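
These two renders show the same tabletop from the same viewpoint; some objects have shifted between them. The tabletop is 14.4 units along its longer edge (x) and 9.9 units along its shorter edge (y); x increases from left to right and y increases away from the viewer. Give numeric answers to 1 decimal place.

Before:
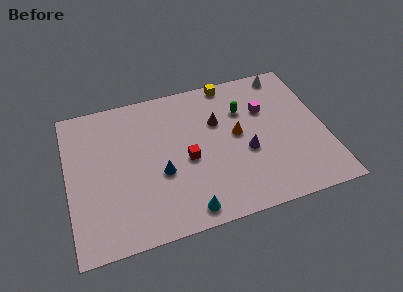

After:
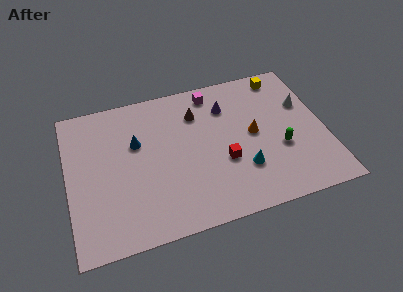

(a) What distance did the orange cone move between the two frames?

0.9

The orange cone was near (9.5, 5.3) before and (10.4, 5.1) after, so it travelled √(0.9² + 0.2²) ≈ 0.9 units.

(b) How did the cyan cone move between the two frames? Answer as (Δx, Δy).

(3.3, 1.8)

The cyan cone started near (6.3, 1.1) and ended near (9.6, 2.9).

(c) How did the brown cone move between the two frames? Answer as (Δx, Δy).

(-1.1, 0.9)

The brown cone started near (8.5, 6.5) and ended near (7.4, 7.4).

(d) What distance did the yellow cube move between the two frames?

3.0

The yellow cube moved from about (9.4, 9.1) to (12.4, 8.7), a distance of √(3.0² + 0.4²) ≈ 3.0.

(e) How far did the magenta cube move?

3.4

The magenta cube moved from about (11.2, 6.6) to (8.4, 8.6), a distance of √(2.8² + 2.0²) ≈ 3.4.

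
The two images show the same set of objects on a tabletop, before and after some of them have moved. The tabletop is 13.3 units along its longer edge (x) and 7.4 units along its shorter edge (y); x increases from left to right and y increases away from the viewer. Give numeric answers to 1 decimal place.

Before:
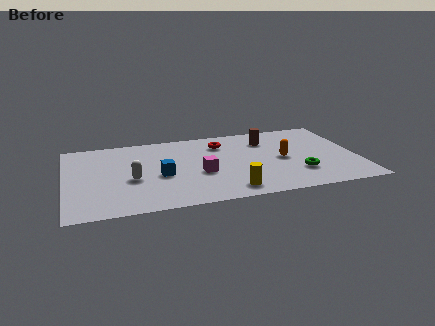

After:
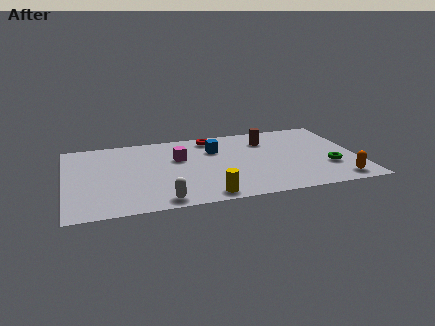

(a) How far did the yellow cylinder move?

1.1

The yellow cylinder was near (7.3, 1.1) before and (6.2, 0.8) after, so it travelled √(1.1² + 0.3²) ≈ 1.1 units.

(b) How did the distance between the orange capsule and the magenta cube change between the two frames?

+4.1

The distance was about 3.8 in the first image and 7.9 in the second, so they moved 4.1 units further apart.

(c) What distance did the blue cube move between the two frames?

3.3

The blue cube was near (4.3, 3.2) before and (6.9, 5.2) after, so it travelled √(2.6² + 2.0²) ≈ 3.3 units.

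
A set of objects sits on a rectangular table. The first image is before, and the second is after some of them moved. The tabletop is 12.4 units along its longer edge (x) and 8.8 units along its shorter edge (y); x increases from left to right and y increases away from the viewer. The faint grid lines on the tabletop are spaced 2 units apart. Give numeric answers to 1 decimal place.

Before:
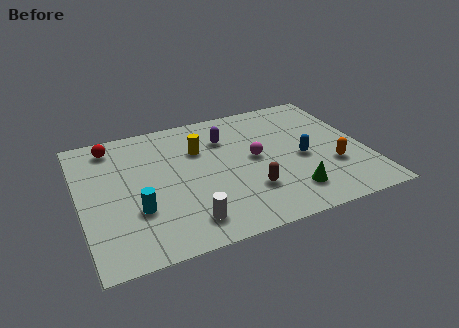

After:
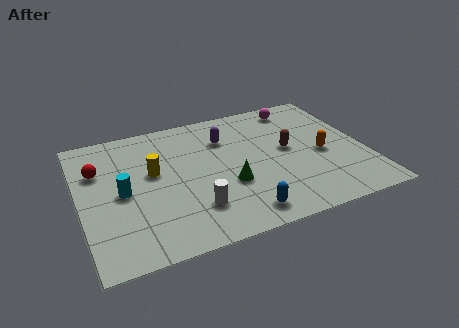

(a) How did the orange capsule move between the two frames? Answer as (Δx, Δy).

(-0.3, 1.0)

The orange capsule started near (10.8, 2.9) and ended near (10.5, 3.9).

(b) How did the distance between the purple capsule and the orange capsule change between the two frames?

-0.8

Before: roughly 5.5 units apart; after: 4.7. That's 0.8 units closer together.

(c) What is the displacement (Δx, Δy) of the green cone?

(-2.5, 1.4)

The green cone was at about (8.8, 1.8) and moved to about (6.3, 3.2).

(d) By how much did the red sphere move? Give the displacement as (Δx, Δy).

(-0.7, -1.5)

From the two frames, the red sphere sits at roughly (1.6, 7.5) before and (0.9, 6.0) after.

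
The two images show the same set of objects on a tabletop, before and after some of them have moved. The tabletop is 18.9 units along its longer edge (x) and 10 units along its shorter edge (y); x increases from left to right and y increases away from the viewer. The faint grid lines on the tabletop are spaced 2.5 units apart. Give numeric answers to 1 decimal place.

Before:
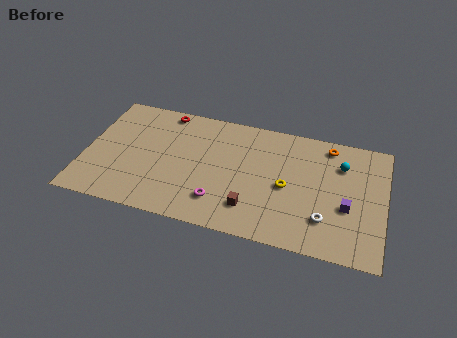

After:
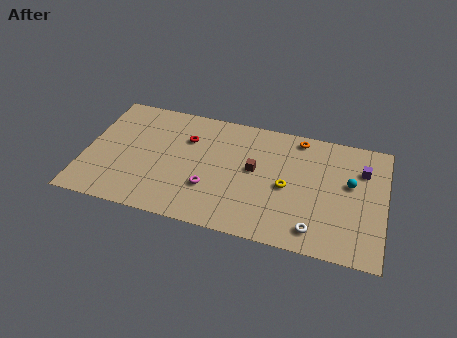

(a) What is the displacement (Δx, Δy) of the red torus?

(1.6, -2.0)

The red torus started near (4.7, 9.0) and ended near (6.3, 7.0).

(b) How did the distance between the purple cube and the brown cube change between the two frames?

+0.8

The distance was about 6.1 in the first image and 6.9 in the second, so they moved 0.8 units further apart.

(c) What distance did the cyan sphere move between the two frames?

1.5

The cyan sphere moved from about (16.1, 7.3) to (16.7, 5.9), a distance of √(0.6² + 1.4²) ≈ 1.5.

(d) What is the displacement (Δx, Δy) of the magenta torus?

(-0.7, 0.9)

From the two frames, the magenta torus sits at roughly (8.7, 2.3) before and (8.0, 3.2) after.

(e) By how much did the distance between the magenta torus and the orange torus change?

-1.3

They were about 9.1 units apart before and 7.8 after — 1.3 units closer together.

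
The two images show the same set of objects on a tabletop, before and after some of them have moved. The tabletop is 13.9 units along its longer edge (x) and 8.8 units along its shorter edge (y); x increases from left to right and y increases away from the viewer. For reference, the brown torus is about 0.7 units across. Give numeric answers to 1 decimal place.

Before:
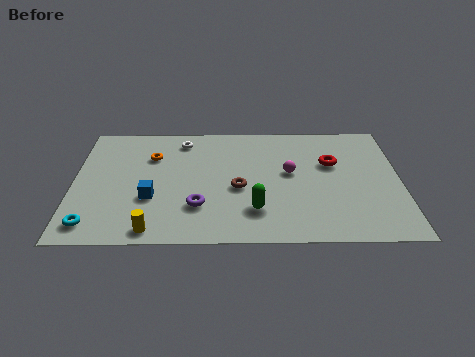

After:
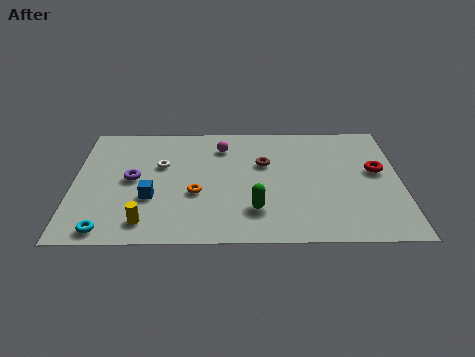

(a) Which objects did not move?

the green capsule and the blue cube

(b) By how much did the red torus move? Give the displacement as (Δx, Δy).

(1.9, -0.6)

From the two frames, the red torus sits at roughly (11.0, 5.6) before and (12.9, 5.0) after.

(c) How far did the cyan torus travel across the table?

0.7

The cyan torus moved from about (0.9, 1.3) to (1.5, 0.9), a distance of √(0.6² + 0.4²) ≈ 0.7.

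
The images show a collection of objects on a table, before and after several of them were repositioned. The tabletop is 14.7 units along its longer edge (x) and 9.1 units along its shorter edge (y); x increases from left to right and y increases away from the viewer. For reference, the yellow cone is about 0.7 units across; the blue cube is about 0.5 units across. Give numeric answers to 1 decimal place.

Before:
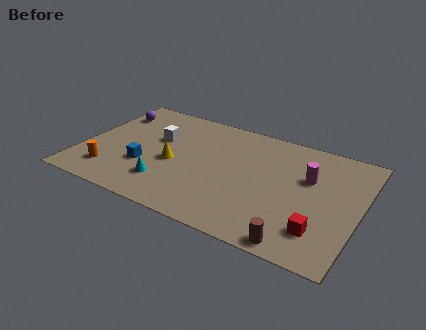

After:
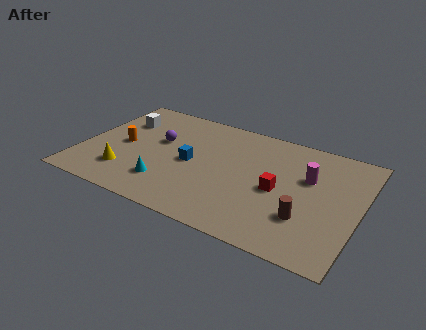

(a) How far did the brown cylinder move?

1.9

The brown cylinder was near (11.9, 0.8) before and (12.1, 2.7) after, so it travelled √(0.2² + 1.9²) ≈ 1.9 units.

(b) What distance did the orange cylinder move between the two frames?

2.5

From (1.8, 1.9) to (2.1, 4.4), the orange cylinder covered √(0.3² + 2.5²) ≈ 2.5 units.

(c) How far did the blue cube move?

2.6

From (3.5, 3.1) to (5.8, 4.4), the blue cube covered √(2.3² + 1.3²) ≈ 2.6 units.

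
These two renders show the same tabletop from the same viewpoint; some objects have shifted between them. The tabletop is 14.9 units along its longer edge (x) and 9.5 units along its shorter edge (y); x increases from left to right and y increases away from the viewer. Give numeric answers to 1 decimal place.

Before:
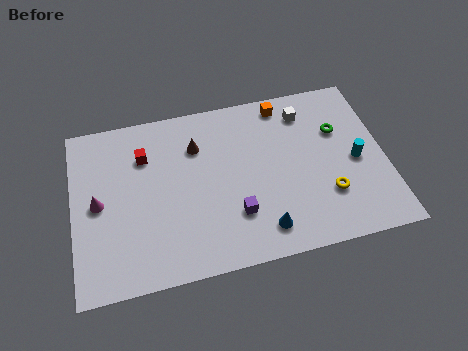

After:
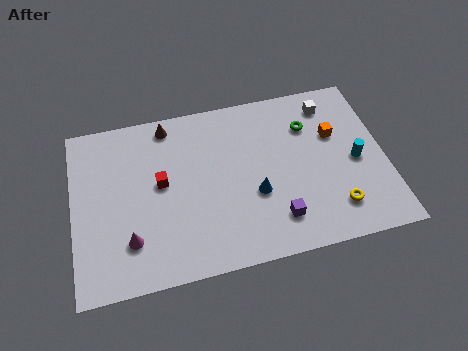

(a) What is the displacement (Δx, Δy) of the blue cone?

(-0.2, 2.0)

The blue cone was at about (8.8, 1.6) and moved to about (8.6, 3.6).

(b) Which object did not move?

the cyan cylinder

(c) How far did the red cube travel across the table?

1.8

The red cube moved from about (3.5, 6.9) to (4.2, 5.2), a distance of √(0.7² + 1.7²) ≈ 1.8.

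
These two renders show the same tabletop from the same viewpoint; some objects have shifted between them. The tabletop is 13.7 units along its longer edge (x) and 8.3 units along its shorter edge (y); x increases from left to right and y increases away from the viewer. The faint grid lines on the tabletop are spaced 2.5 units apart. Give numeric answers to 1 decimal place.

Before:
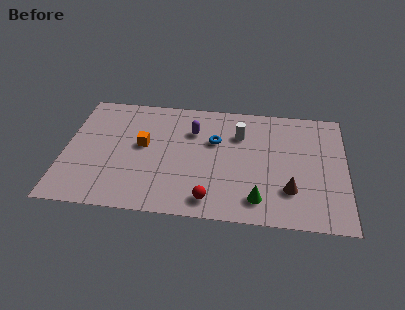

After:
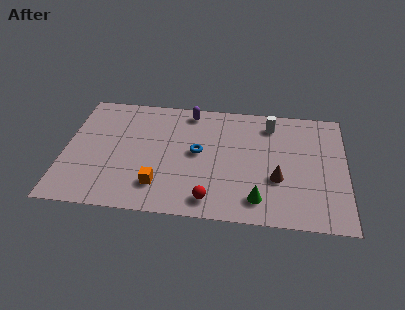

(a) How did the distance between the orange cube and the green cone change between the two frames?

-1.7

They were about 6.5 units apart before and 4.8 after — 1.7 units closer together.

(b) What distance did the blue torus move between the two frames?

1.2

The blue torus was near (7.3, 5.3) before and (6.5, 4.4) after, so it travelled √(0.8² + 0.9²) ≈ 1.2 units.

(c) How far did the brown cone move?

0.9

The brown cone moved from about (11.0, 2.3) to (10.4, 3.0), a distance of √(0.6² + 0.7²) ≈ 0.9.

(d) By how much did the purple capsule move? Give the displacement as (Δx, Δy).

(-0.2, 1.4)

From the two frames, the purple capsule sits at roughly (6.2, 5.9) before and (6.0, 7.3) after.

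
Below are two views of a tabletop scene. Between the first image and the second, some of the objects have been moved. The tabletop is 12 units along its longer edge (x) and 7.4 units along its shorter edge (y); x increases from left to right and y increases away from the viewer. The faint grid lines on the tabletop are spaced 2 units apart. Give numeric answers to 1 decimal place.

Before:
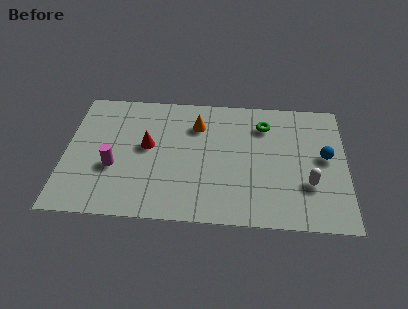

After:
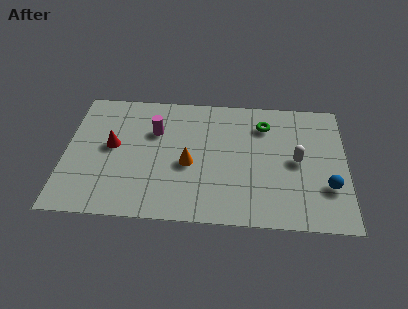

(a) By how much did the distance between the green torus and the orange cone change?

+1.2

Before: roughly 2.9 units apart; after: 4.1. That's 1.2 units further apart.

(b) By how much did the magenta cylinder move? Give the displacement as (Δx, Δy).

(1.7, 2.2)

The magenta cylinder started near (2.1, 2.8) and ended near (3.8, 5.0).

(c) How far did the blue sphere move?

1.7

The blue sphere was near (11.1, 4.0) before and (11.2, 2.3) after, so it travelled √(0.1² + 1.7²) ≈ 1.7 units.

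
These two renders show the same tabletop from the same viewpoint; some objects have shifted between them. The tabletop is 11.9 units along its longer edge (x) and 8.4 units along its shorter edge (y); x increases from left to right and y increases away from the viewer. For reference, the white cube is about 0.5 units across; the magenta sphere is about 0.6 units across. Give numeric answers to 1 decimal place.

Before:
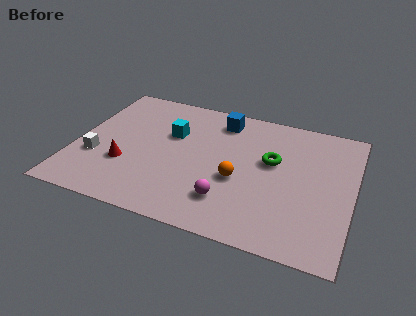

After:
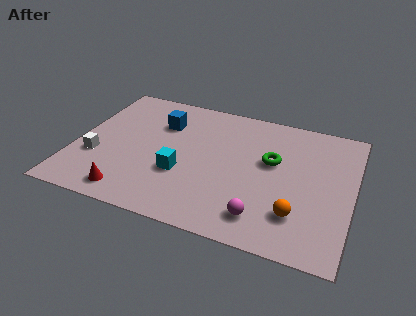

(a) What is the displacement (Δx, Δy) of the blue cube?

(-2.5, -1.0)

The blue cube was at about (6.0, 7.0) and moved to about (3.5, 6.0).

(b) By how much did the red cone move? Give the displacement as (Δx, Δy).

(0.4, -1.7)

The red cone was at about (2.3, 2.8) and moved to about (2.7, 1.1).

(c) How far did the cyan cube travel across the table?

2.5

The cyan cube moved from about (4.0, 5.4) to (4.7, 3.0), a distance of √(0.7² + 2.4²) ≈ 2.5.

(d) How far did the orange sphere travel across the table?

2.9

From (7.1, 3.4) to (9.7, 2.1), the orange sphere covered √(2.6² + 1.3²) ≈ 2.9 units.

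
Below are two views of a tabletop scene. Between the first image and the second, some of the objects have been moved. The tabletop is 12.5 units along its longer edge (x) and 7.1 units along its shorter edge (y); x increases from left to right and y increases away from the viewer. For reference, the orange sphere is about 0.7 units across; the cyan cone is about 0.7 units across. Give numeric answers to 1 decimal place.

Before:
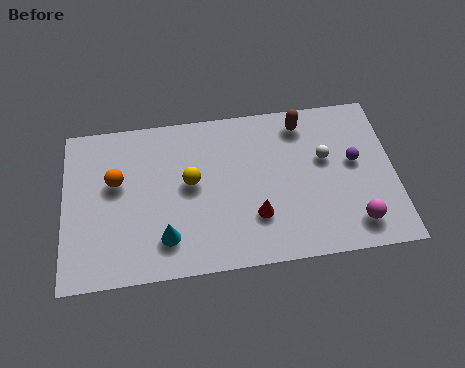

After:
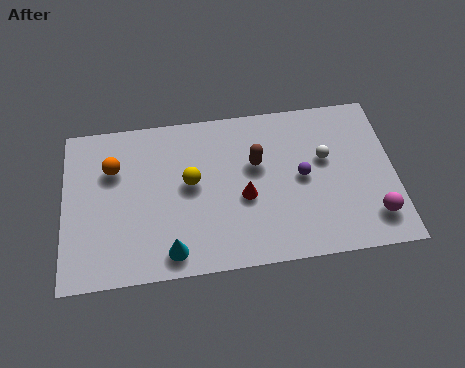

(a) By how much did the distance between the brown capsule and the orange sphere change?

-1.9

The distance was about 7.3 in the first image and 5.4 in the second, so they moved 1.9 units closer together.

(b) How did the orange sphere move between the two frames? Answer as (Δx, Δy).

(-0.1, 0.6)

The orange sphere started near (2.0, 4.3) and ended near (1.9, 4.9).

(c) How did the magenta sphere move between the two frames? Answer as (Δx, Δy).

(0.7, 0.2)

The magenta sphere started near (10.9, 1.3) and ended near (11.6, 1.5).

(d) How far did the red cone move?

1.0

The red cone was near (7.2, 2.1) before and (6.8, 3.0) after, so it travelled √(0.4² + 0.9²) ≈ 1.0 units.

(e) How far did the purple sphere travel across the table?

2.0

The purple sphere moved from about (11.0, 4.0) to (9.0, 3.6), a distance of √(2.0² + 0.4²) ≈ 2.0.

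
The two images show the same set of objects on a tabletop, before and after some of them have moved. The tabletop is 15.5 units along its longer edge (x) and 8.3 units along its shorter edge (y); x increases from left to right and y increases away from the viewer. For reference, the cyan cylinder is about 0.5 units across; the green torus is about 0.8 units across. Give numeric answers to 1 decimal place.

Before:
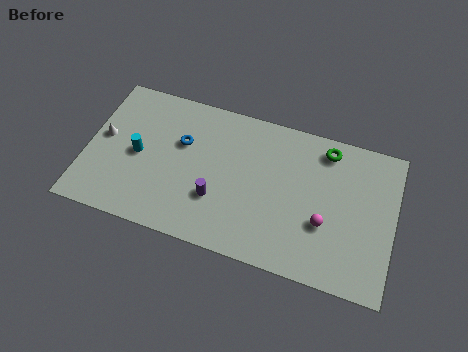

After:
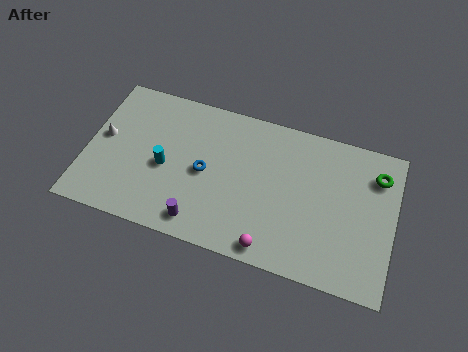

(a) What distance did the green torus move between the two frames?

2.7

The green torus was near (11.9, 7.1) before and (14.5, 6.4) after, so it travelled √(2.6² + 0.7²) ≈ 2.7 units.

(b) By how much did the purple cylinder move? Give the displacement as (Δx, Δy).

(-0.7, -1.5)

The purple cylinder was at about (6.7, 2.7) and moved to about (6.0, 1.2).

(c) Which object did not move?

the white cone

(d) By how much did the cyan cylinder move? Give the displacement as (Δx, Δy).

(1.4, -0.3)

From the two frames, the cyan cylinder sits at roughly (2.6, 4.0) before and (4.0, 3.7) after.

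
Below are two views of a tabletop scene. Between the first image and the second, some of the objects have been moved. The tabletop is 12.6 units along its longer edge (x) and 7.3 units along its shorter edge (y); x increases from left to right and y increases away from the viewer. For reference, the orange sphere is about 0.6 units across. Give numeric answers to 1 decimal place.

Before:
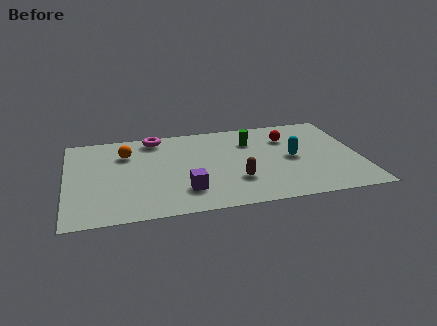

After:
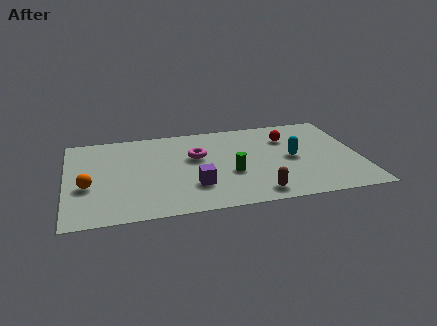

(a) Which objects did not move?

the red sphere and the cyan capsule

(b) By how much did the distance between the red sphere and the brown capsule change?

+0.7

They were about 3.9 units apart before and 4.6 after — 0.7 units further apart.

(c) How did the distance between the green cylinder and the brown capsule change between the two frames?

-1.1

Before: roughly 3.2 units apart; after: 2.1. That's 1.1 units closer together.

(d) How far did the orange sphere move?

2.9

The orange sphere was near (2.6, 5.3) before and (0.9, 2.9) after, so it travelled √(1.7² + 2.4²) ≈ 2.9 units.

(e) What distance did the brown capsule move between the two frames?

1.4

The brown capsule moved from about (7.2, 2.2) to (8.0, 1.0), a distance of √(0.8² + 1.2²) ≈ 1.4.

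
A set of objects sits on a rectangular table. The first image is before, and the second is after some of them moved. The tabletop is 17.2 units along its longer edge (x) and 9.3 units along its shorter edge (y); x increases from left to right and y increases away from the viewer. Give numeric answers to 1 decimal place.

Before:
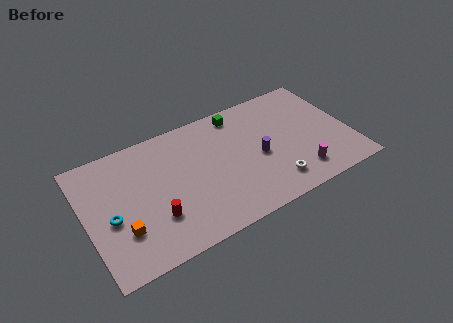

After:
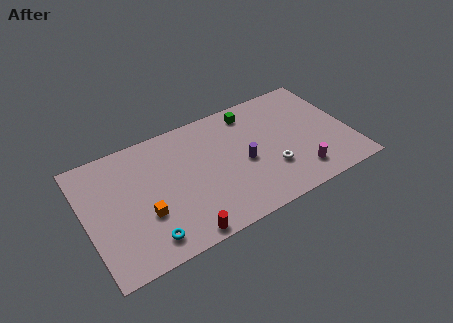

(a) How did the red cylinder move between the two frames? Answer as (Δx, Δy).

(1.4, -2.0)

The red cylinder started near (4.2, 2.8) and ended near (5.6, 0.8).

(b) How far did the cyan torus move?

3.2

The cyan torus moved from about (1.5, 4.0) to (3.5, 1.5), a distance of √(2.0² + 2.5²) ≈ 3.2.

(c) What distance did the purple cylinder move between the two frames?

1.0

The purple cylinder moved from about (11.2, 4.2) to (10.2, 4.2), a distance of √(1.0² + 0.0²) ≈ 1.0.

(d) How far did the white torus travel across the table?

1.1

The white torus moved from about (11.8, 1.8) to (11.8, 2.9), a distance of √(0.0² + 1.1²) ≈ 1.1.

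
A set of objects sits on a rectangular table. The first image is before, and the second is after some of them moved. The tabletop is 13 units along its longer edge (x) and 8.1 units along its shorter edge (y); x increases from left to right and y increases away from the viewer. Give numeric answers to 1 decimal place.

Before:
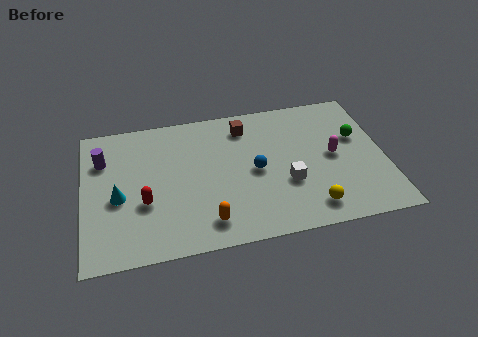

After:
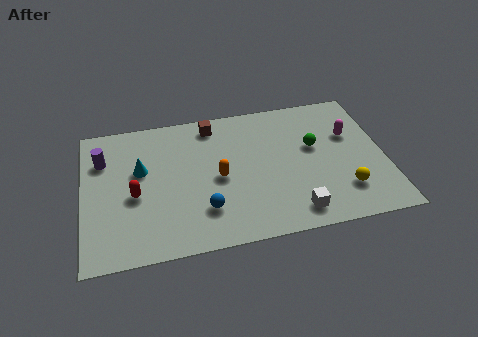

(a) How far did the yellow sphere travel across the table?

1.7

The yellow sphere moved from about (9.6, 1.3) to (11.1, 2.0), a distance of √(1.5² + 0.7²) ≈ 1.7.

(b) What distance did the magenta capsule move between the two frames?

1.4

The magenta capsule moved from about (10.8, 4.1) to (11.6, 5.2), a distance of √(0.8² + 1.1²) ≈ 1.4.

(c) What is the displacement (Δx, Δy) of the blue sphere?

(-2.3, -1.8)

The blue sphere was at about (7.4, 3.9) and moved to about (5.1, 2.1).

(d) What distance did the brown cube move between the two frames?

1.5

From (7.1, 6.6) to (5.7, 7.0), the brown cube covered √(1.4² + 0.4²) ≈ 1.5 units.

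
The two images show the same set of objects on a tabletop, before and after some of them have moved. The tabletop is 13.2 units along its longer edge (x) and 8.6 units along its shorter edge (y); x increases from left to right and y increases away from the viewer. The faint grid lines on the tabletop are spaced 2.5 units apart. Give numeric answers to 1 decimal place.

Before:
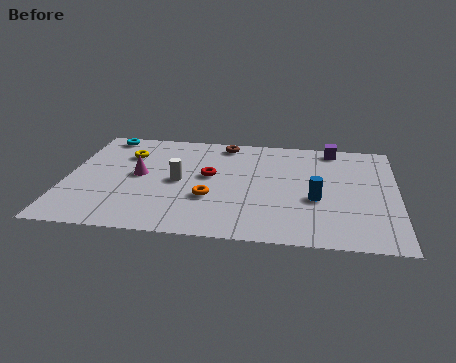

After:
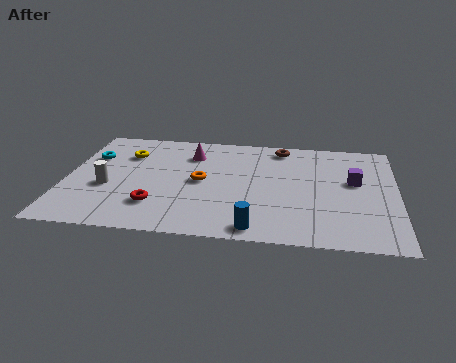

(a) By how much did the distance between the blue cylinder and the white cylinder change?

+0.9

The distance was about 5.6 in the first image and 6.5 in the second, so they moved 0.9 units further apart.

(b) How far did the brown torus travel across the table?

2.3

The brown torus was near (6.2, 7.6) before and (8.5, 7.5) after, so it travelled √(2.3² + 0.1²) ≈ 2.3 units.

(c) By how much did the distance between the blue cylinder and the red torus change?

-0.3

Before: roughly 4.5 units apart; after: 4.2. That's 0.3 units closer together.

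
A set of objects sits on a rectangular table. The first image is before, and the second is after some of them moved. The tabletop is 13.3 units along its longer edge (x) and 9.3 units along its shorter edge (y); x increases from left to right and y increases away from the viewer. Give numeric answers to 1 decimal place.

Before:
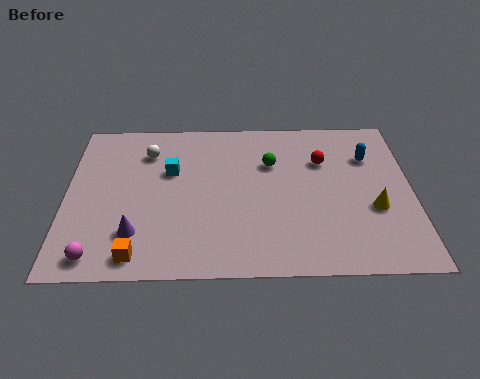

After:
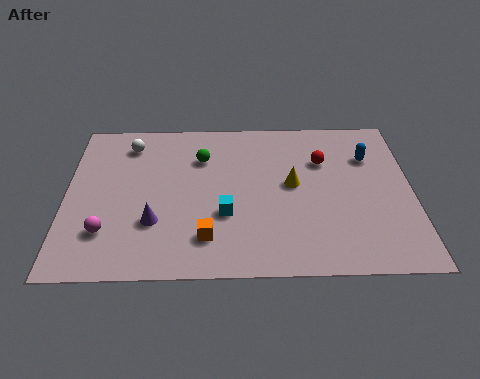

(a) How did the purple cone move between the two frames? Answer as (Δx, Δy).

(0.7, 0.6)

The purple cone was at about (2.7, 2.3) and moved to about (3.4, 2.9).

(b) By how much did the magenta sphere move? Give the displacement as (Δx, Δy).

(0.3, 1.3)

From the two frames, the magenta sphere sits at roughly (1.3, 1.1) before and (1.6, 2.4) after.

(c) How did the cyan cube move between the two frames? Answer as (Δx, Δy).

(2.1, -2.6)

From the two frames, the cyan cube sits at roughly (4.0, 5.9) before and (6.1, 3.3) after.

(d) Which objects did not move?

the blue capsule and the red sphere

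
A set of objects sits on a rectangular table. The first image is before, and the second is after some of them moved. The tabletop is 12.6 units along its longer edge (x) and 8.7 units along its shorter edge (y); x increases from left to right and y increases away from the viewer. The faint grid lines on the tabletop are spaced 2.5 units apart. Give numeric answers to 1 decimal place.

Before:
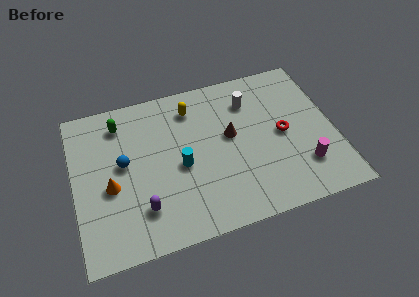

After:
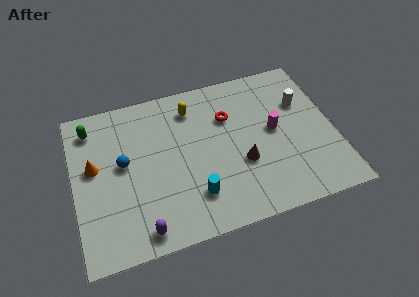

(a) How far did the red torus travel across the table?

3.0

The red torus moved from about (10.1, 4.3) to (7.6, 6.0), a distance of √(2.5² + 1.7²) ≈ 3.0.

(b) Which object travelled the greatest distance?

the red torus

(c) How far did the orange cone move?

1.5

The orange cone moved from about (1.7, 3.7) to (1.0, 5.0), a distance of √(0.7² + 1.3²) ≈ 1.5.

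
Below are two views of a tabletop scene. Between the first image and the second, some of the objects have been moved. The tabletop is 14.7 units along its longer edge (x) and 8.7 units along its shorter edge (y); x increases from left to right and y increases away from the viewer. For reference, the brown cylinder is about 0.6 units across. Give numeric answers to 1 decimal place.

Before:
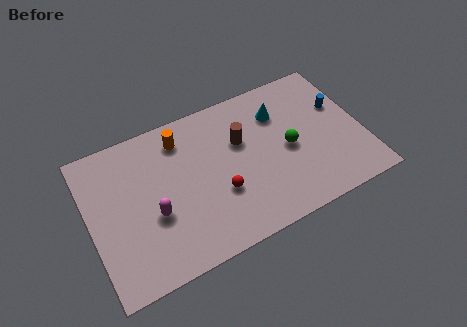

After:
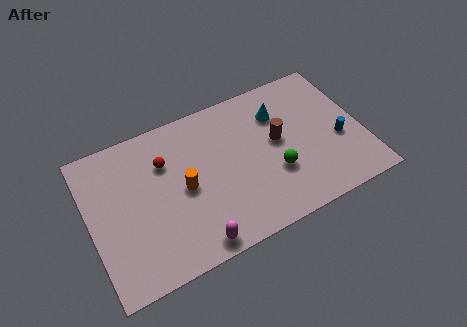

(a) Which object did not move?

the cyan cone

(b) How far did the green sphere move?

1.4

The green sphere moved from about (10.7, 4.1) to (9.8, 3.0), a distance of √(0.9² + 1.1²) ≈ 1.4.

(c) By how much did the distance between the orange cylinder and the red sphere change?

-2.2

They were about 4.3 units apart before and 2.1 after — 2.2 units closer together.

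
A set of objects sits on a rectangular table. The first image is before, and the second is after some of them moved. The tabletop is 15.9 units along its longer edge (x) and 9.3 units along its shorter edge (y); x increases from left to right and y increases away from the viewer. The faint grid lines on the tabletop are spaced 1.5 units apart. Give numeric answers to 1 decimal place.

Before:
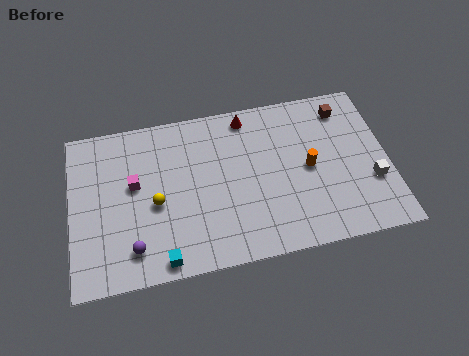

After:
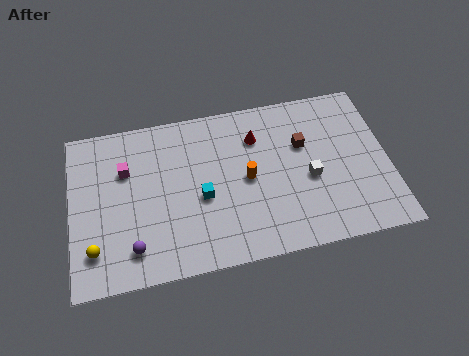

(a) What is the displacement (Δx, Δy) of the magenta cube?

(-0.4, 0.9)

The magenta cube started near (3.2, 5.4) and ended near (2.8, 6.3).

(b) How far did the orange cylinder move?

3.1

The orange cylinder was near (11.9, 4.6) before and (8.8, 4.6) after, so it travelled √(3.1² + 0.0²) ≈ 3.1 units.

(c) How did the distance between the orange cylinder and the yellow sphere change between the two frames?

+0.4

The distance was about 7.7 in the first image and 8.1 in the second, so they moved 0.4 units further apart.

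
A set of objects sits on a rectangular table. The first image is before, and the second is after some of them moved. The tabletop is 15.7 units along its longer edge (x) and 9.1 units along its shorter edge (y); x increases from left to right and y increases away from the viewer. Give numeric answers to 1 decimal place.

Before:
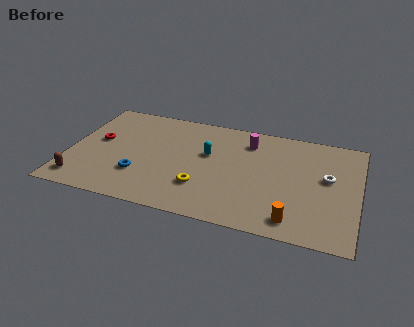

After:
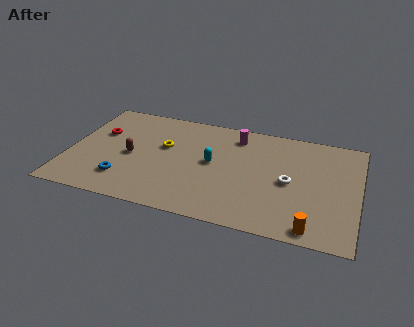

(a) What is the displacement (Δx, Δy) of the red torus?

(0.0, 0.7)

The red torus started near (1.5, 5.1) and ended near (1.5, 5.8).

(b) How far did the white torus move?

2.2

The white torus was near (14.0, 5.2) before and (12.0, 4.3) after, so it travelled √(2.0² + 0.9²) ≈ 2.2 units.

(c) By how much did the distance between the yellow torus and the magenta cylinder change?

-0.8

Before: roughly 5.1 units apart; after: 4.3. That's 0.8 units closer together.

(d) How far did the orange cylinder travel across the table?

1.1

The orange cylinder was near (12.4, 1.3) before and (13.4, 0.9) after, so it travelled √(1.0² + 0.4²) ≈ 1.1 units.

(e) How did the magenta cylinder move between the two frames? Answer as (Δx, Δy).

(-0.7, 0.3)

The magenta cylinder was at about (9.6, 7.2) and moved to about (8.9, 7.5).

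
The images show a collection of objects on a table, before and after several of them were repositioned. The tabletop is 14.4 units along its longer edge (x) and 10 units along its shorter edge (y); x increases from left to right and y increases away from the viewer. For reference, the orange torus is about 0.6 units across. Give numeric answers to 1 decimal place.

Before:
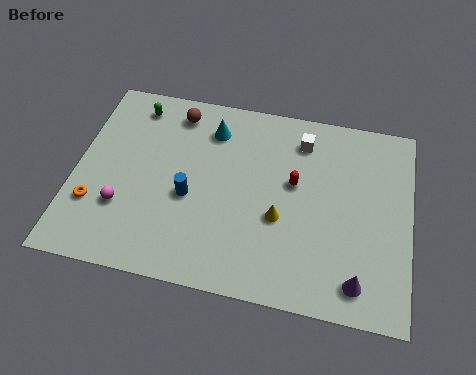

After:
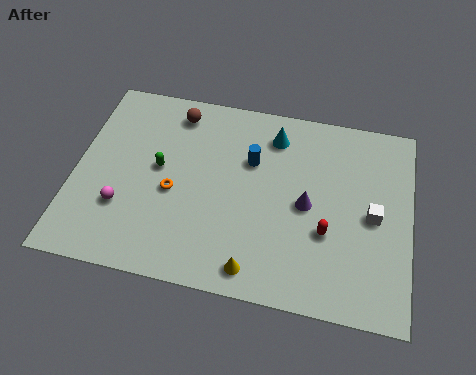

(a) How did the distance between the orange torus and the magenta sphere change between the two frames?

+1.2

Before: roughly 1.2 units apart; after: 2.4. That's 1.2 units further apart.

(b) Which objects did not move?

the magenta sphere and the brown sphere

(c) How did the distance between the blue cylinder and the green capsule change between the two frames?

-1.0

The distance was about 5.1 in the first image and 4.1 in the second, so they moved 1.0 units closer together.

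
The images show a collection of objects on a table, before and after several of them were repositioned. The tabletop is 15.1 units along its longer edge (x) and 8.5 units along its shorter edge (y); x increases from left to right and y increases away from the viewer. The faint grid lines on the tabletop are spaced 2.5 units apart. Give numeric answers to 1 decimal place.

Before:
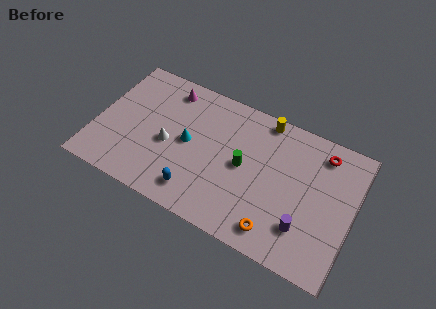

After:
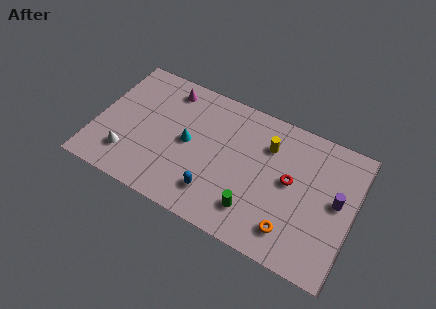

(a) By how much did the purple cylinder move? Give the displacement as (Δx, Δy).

(1.6, 2.4)

The purple cylinder started near (12.5, 2.2) and ended near (14.1, 4.6).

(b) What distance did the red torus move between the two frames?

3.0

From (13.0, 7.1) to (11.4, 4.6), the red torus covered √(1.6² + 2.5²) ≈ 3.0 units.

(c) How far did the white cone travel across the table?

2.8

The white cone was near (4.3, 3.7) before and (2.1, 2.0) after, so it travelled √(2.2² + 1.7²) ≈ 2.8 units.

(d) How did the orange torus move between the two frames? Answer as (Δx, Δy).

(0.8, 0.4)

The orange torus started near (11.0, 1.3) and ended near (11.8, 1.7).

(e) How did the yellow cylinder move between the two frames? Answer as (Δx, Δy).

(0.4, -1.5)

The yellow cylinder was at about (9.5, 7.7) and moved to about (9.9, 6.2).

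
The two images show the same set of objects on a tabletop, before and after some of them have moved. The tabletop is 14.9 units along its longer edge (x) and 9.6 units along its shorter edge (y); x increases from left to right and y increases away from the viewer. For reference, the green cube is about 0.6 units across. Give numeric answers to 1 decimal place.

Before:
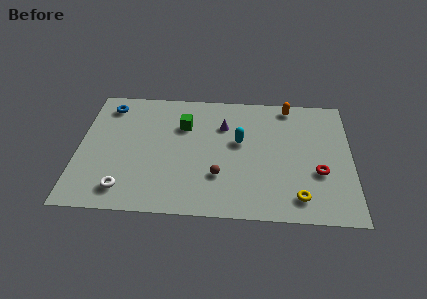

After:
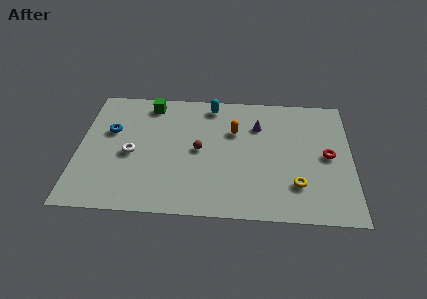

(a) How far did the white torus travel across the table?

2.7

The white torus moved from about (2.6, 1.6) to (2.9, 4.3), a distance of √(0.3² + 2.7²) ≈ 2.7.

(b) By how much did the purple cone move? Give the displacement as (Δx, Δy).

(1.9, 0.1)

From the two frames, the purple cone sits at roughly (7.9, 6.8) before and (9.8, 6.9) after.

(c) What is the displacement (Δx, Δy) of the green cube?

(-1.9, 1.6)

The green cube started near (5.7, 6.7) and ended near (3.8, 8.3).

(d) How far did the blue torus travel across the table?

2.0

From (1.5, 8.0) to (1.7, 6.0), the blue torus covered √(0.2² + 2.0²) ≈ 2.0 units.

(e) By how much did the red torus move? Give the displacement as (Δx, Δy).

(0.5, 1.3)

The red torus started near (13.1, 3.5) and ended near (13.6, 4.8).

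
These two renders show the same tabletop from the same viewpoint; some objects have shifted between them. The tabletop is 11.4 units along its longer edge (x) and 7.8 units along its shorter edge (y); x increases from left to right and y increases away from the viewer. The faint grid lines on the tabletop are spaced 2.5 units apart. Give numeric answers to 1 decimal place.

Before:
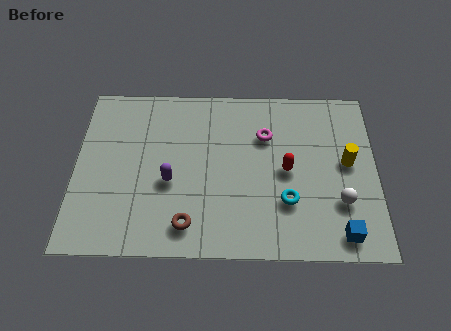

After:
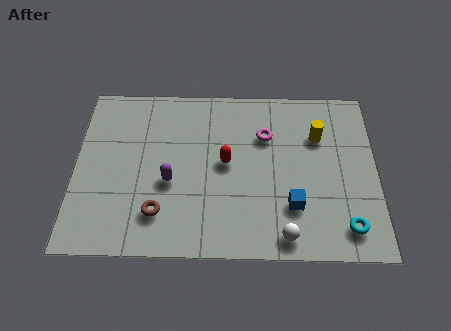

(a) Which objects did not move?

the magenta torus and the purple capsule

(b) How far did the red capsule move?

2.3

From (8.0, 3.8) to (5.7, 4.1), the red capsule covered √(2.3² + 0.3²) ≈ 2.3 units.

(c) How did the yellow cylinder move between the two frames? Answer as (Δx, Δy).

(-1.1, 1.2)

The yellow cylinder was at about (10.3, 4.2) and moved to about (9.2, 5.4).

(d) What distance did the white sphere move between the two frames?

2.6

The white sphere moved from about (10.0, 2.4) to (7.9, 0.9), a distance of √(2.1² + 1.5²) ≈ 2.6.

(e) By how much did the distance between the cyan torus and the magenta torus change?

+2.0

They were about 3.1 units apart before and 5.1 after — 2.0 units further apart.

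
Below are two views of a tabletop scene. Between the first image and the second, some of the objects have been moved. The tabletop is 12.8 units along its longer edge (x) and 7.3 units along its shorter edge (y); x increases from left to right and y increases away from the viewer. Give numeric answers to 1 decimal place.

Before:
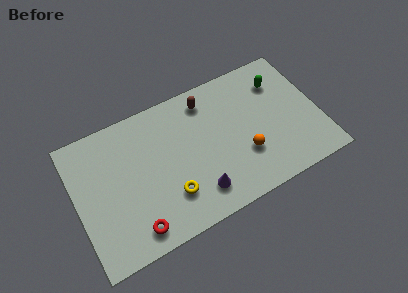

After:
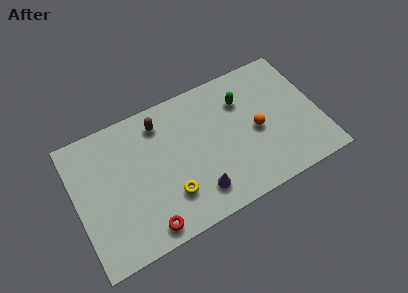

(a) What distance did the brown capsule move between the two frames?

2.5

From (7.2, 6.1) to (4.7, 6.0), the brown capsule covered √(2.5² + 0.1²) ≈ 2.5 units.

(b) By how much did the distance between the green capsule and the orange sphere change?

-1.9

They were about 3.9 units apart before and 2.0 after — 1.9 units closer together.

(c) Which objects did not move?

the yellow torus and the purple cone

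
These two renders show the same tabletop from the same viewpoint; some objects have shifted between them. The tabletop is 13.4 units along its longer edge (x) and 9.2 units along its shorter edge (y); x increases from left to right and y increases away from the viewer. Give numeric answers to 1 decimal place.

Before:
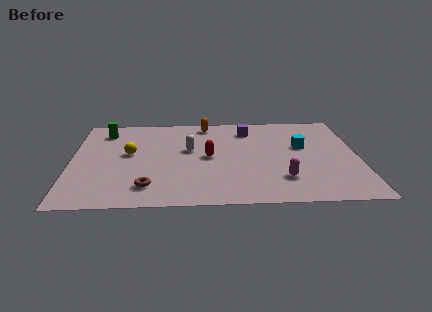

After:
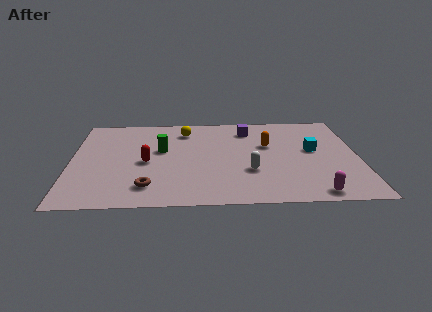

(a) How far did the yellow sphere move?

3.5

From (2.7, 5.1) to (5.3, 7.4), the yellow sphere covered √(2.6² + 2.3²) ≈ 3.5 units.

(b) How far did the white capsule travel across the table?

3.6

The white capsule moved from about (5.5, 5.4) to (8.3, 3.1), a distance of √(2.8² + 2.3²) ≈ 3.6.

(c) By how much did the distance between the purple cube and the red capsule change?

+2.4

The distance was about 3.4 in the first image and 5.8 in the second, so they moved 2.4 units further apart.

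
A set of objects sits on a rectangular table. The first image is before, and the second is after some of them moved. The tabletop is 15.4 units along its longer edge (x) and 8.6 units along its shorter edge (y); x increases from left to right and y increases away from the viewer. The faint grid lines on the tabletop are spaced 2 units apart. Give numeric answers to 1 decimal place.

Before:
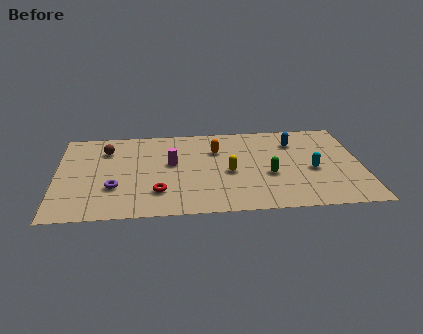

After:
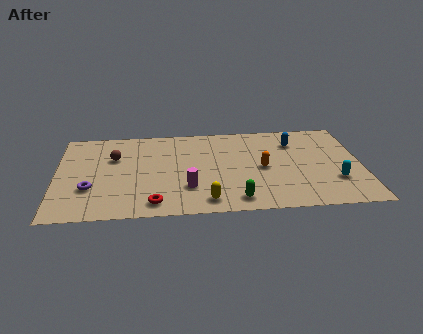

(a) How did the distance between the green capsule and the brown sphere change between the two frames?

-1.2

The distance was about 8.8 in the first image and 7.6 in the second, so they moved 1.2 units closer together.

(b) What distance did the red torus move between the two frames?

1.0

From (5.1, 2.2) to (4.9, 1.2), the red torus covered √(0.2² + 1.0²) ≈ 1.0 units.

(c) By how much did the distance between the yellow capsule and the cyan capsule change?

+2.4

They were about 4.2 units apart before and 6.6 after — 2.4 units further apart.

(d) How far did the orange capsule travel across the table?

3.0

The orange capsule was near (8.1, 6.0) before and (10.4, 4.1) after, so it travelled √(2.3² + 1.9²) ≈ 3.0 units.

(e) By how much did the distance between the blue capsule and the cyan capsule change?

+1.4

They were about 2.9 units apart before and 4.3 after — 1.4 units further apart.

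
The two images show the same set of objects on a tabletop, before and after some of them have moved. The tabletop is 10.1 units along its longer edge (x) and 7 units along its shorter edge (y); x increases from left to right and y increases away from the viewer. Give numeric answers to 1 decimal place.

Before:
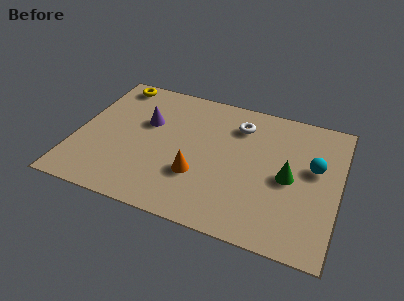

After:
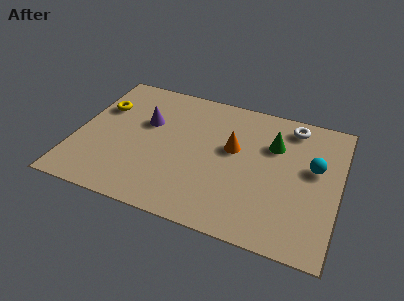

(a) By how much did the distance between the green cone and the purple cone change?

-0.8

They were about 5.7 units apart before and 4.9 after — 0.8 units closer together.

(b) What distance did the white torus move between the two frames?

2.1

The white torus was near (6.1, 5.4) before and (8.1, 6.0) after, so it travelled √(2.0² + 0.6²) ≈ 2.1 units.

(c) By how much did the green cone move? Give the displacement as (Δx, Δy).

(-0.7, 1.5)

The green cone started near (8.2, 3.3) and ended near (7.5, 4.8).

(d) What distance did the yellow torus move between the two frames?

1.5

The yellow torus moved from about (1.1, 6.2) to (0.8, 4.7), a distance of √(0.3² + 1.5²) ≈ 1.5.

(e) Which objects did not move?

the purple cone and the cyan sphere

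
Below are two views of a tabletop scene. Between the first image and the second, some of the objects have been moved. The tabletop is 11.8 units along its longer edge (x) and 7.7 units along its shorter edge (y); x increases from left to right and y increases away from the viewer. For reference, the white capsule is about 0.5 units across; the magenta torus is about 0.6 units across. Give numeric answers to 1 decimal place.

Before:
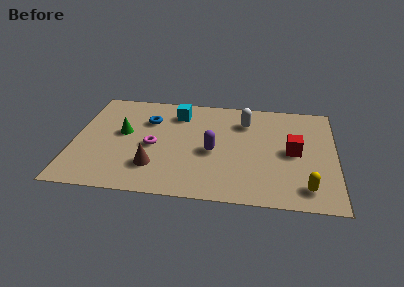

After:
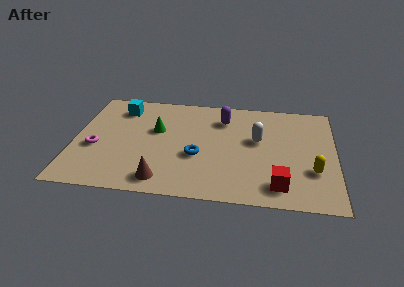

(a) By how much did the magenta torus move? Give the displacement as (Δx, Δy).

(-2.6, -0.4)

The magenta torus started near (3.6, 3.5) and ended near (1.0, 3.1).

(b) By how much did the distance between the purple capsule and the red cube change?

+1.7

The distance was about 3.6 in the first image and 5.3 in the second, so they moved 1.7 units further apart.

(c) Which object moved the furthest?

the blue torus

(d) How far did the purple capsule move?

2.5

The purple capsule was near (6.3, 3.4) before and (6.7, 5.9) after, so it travelled √(0.4² + 2.5²) ≈ 2.5 units.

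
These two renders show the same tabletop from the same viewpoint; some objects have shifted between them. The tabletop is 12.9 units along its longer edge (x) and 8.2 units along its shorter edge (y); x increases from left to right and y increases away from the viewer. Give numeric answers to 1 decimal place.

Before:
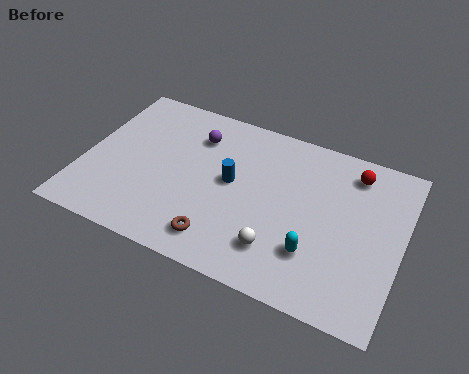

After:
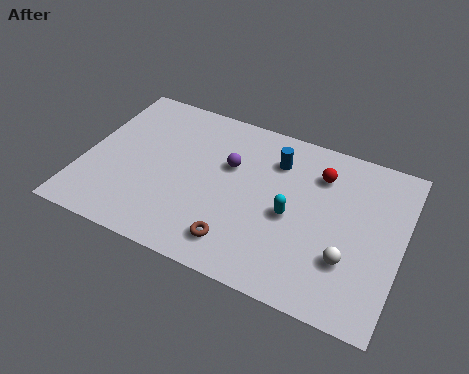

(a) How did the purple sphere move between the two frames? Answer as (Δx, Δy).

(1.5, -1.0)

The purple sphere started near (4.3, 6.2) and ended near (5.8, 5.2).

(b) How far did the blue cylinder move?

2.4

The blue cylinder was near (6.0, 4.4) before and (7.6, 6.2) after, so it travelled √(1.6² + 1.8²) ≈ 2.4 units.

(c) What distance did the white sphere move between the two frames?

2.8

The white sphere was near (8.2, 1.9) before and (10.9, 2.5) after, so it travelled √(2.7² + 0.6²) ≈ 2.8 units.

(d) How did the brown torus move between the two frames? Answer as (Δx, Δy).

(0.7, 0.1)

From the two frames, the brown torus sits at roughly (5.9, 1.4) before and (6.6, 1.5) after.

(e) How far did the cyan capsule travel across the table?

1.8

From (9.6, 2.3) to (8.5, 3.7), the cyan capsule covered √(1.1² + 1.4²) ≈ 1.8 units.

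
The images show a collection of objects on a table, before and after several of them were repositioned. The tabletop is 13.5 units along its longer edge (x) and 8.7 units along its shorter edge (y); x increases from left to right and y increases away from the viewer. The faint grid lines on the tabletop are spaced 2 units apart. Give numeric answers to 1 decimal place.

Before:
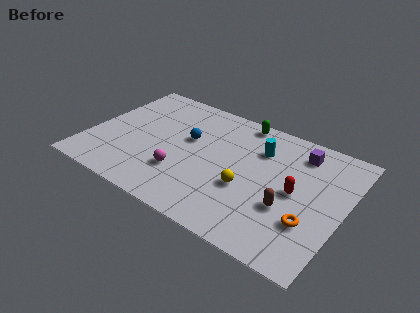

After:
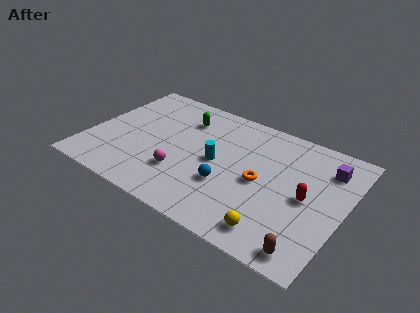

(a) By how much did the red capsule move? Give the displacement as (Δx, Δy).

(0.6, -0.1)

The red capsule was at about (11.0, 4.3) and moved to about (11.6, 4.2).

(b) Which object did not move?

the magenta sphere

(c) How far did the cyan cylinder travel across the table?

2.8

From (8.8, 6.3) to (6.8, 4.3), the cyan cylinder covered √(2.0² + 2.0²) ≈ 2.8 units.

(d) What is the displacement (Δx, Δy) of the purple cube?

(1.5, -0.4)

The purple cube was at about (10.8, 7.1) and moved to about (12.3, 6.7).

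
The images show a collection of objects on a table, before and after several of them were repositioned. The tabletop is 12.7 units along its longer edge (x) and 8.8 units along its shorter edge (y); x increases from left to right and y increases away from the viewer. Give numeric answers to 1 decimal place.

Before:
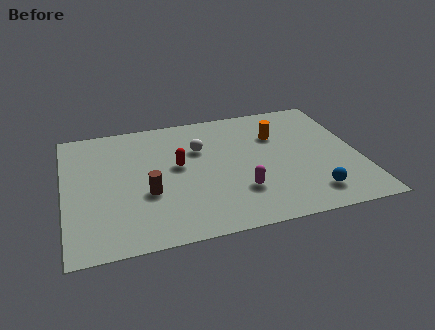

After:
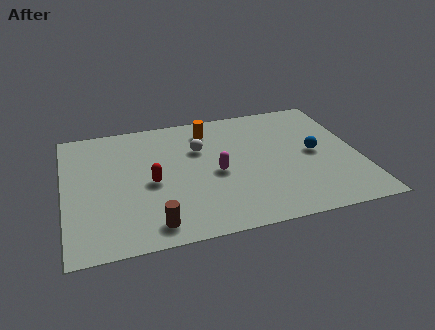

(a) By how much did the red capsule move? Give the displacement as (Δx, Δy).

(-1.2, -0.9)

The red capsule started near (4.9, 4.9) and ended near (3.7, 4.0).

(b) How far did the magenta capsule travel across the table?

1.7

The magenta capsule moved from about (7.4, 2.5) to (6.5, 4.0), a distance of √(0.9² + 1.5²) ≈ 1.7.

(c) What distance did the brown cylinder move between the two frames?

2.1

From (3.5, 3.3) to (3.6, 1.2), the brown cylinder covered √(0.1² + 2.1²) ≈ 2.1 units.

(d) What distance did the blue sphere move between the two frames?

2.8

The blue sphere was near (10.4, 1.6) before and (10.8, 4.4) after, so it travelled √(0.4² + 2.8²) ≈ 2.8 units.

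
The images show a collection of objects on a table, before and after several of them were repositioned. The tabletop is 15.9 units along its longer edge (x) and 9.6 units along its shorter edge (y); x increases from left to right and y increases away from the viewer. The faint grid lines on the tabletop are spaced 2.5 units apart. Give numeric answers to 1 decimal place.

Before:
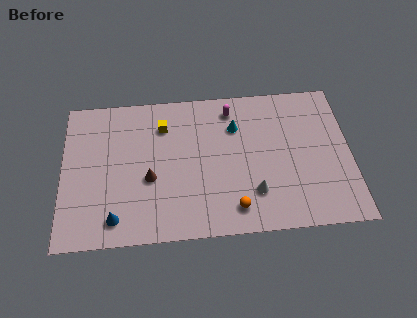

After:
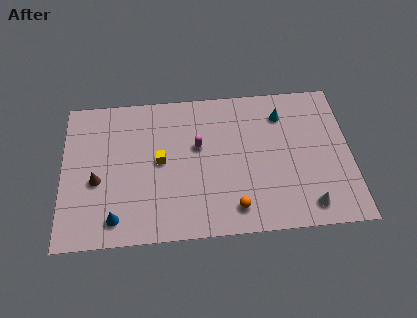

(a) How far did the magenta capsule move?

3.0

The magenta capsule moved from about (9.4, 8.1) to (7.5, 5.8), a distance of √(1.9² + 2.3²) ≈ 3.0.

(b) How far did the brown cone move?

2.9

The brown cone was near (4.8, 3.9) before and (1.9, 4.0) after, so it travelled √(2.9² + 0.1²) ≈ 2.9 units.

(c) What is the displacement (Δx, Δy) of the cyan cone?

(2.6, 0.6)

The cyan cone started near (9.6, 6.9) and ended near (12.2, 7.5).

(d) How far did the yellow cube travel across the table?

2.3

From (5.6, 7.3) to (5.4, 5.0), the yellow cube covered √(0.2² + 2.3²) ≈ 2.3 units.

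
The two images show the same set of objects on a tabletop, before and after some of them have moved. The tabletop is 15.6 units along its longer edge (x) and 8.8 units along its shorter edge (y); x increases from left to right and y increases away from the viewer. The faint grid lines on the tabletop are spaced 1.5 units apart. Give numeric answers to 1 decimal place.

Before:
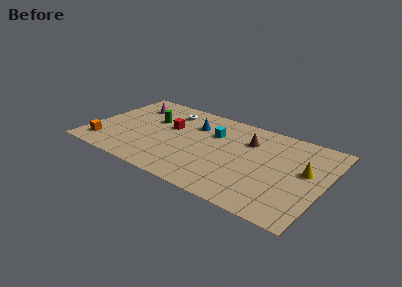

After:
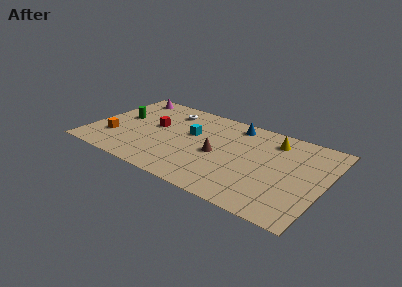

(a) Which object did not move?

the white torus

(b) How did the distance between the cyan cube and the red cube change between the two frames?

-0.5

The distance was about 3.0 in the first image and 2.5 in the second, so they moved 0.5 units closer together.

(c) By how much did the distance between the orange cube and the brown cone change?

-3.2

They were about 10.2 units apart before and 7.0 after — 3.2 units closer together.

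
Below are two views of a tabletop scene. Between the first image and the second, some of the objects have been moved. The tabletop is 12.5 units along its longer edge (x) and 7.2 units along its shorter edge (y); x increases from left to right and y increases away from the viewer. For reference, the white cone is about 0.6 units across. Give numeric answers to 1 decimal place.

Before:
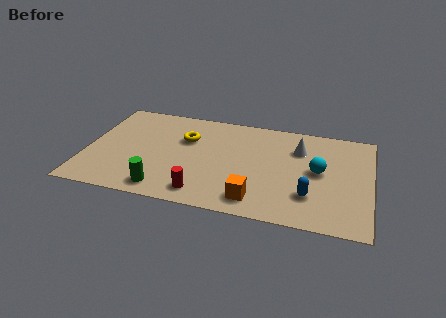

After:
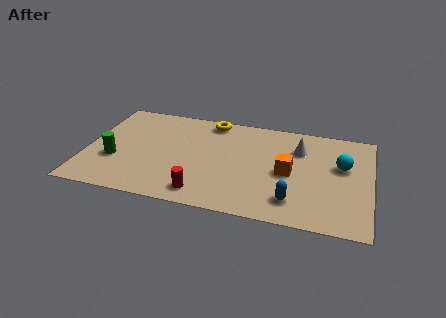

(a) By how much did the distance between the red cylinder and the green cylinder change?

+2.6

Before: roughly 1.7 units apart; after: 4.3. That's 2.6 units further apart.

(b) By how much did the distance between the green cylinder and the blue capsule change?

+1.6

The distance was about 6.4 in the first image and 8.0 in the second, so they moved 1.6 units further apart.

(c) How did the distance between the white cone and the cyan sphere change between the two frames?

+0.4

They were about 1.7 units apart before and 2.1 after — 0.4 units further apart.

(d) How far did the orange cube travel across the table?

2.6

From (7.6, 1.2) to (8.9, 3.4), the orange cube covered √(1.3² + 2.2²) ≈ 2.6 units.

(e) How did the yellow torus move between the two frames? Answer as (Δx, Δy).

(1.0, 1.6)

The yellow torus started near (4.3, 4.8) and ended near (5.3, 6.4).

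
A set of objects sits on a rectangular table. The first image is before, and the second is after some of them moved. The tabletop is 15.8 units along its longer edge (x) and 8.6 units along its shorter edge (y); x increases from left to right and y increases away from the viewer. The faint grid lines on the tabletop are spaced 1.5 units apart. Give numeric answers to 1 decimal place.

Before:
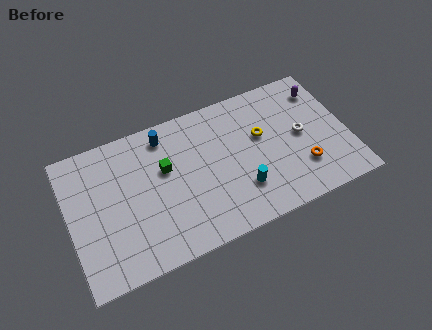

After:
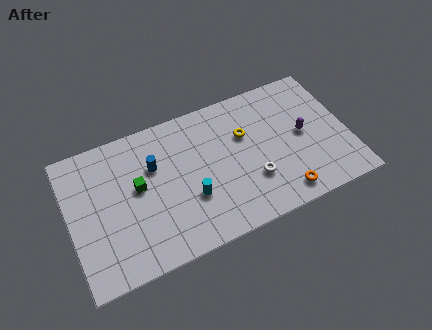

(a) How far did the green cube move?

1.7

From (5.5, 5.3) to (3.9, 4.8), the green cube covered √(1.6² + 0.5²) ≈ 1.7 units.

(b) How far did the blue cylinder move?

1.8

The blue cylinder was near (5.7, 7.3) before and (4.9, 5.7) after, so it travelled √(0.8² + 1.6²) ≈ 1.8 units.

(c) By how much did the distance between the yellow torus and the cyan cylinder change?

+1.1

Before: roughly 3.2 units apart; after: 4.3. That's 1.1 units further apart.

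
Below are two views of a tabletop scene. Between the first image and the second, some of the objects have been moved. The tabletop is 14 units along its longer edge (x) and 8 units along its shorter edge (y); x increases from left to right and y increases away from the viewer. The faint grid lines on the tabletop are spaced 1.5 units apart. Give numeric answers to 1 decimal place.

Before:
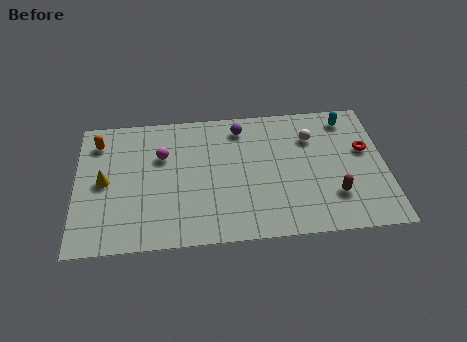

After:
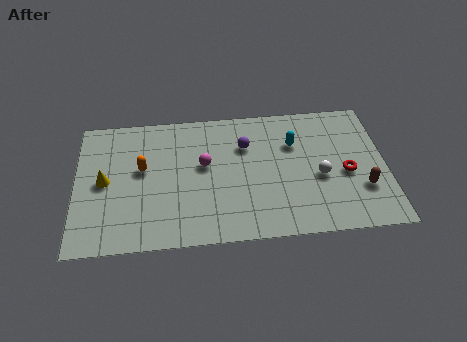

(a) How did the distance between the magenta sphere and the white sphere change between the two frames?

-1.5

They were about 6.8 units apart before and 5.3 after — 1.5 units closer together.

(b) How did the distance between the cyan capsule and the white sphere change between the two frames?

+0.4

The distance was about 2.0 in the first image and 2.4 in the second, so they moved 0.4 units further apart.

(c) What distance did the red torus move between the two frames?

1.6

The red torus moved from about (13.1, 4.8) to (12.2, 3.5), a distance of √(0.9² + 1.3²) ≈ 1.6.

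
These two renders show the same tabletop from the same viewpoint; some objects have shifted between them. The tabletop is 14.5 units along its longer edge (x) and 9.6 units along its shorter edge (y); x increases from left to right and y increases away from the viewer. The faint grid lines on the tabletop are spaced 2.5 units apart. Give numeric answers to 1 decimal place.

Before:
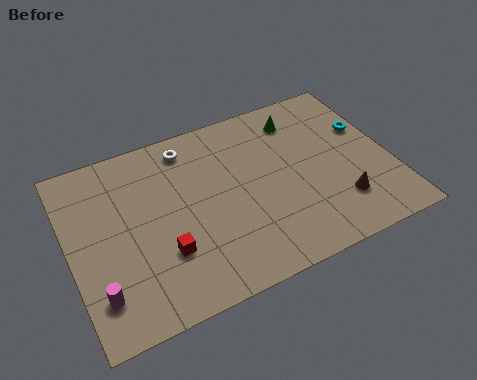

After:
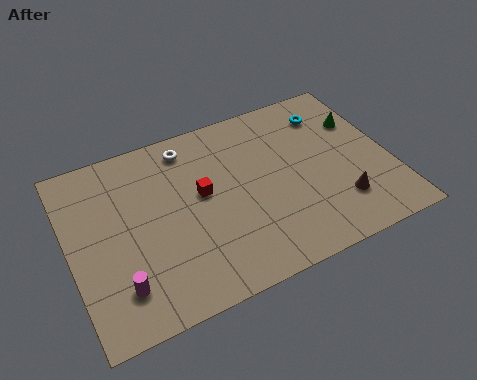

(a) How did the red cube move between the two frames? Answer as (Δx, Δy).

(2.0, 2.4)

The red cube was at about (4.0, 3.0) and moved to about (6.0, 5.4).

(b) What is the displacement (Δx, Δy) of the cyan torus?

(-1.5, 1.5)

The cyan torus started near (13.7, 6.1) and ended near (12.2, 7.6).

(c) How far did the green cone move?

3.0

The green cone was near (10.8, 7.8) before and (13.5, 6.6) after, so it travelled √(2.7² + 1.2²) ≈ 3.0 units.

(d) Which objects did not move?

the brown cone and the white torus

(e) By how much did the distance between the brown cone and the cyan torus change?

+1.1

The distance was about 4.1 in the first image and 5.2 in the second, so they moved 1.1 units further apart.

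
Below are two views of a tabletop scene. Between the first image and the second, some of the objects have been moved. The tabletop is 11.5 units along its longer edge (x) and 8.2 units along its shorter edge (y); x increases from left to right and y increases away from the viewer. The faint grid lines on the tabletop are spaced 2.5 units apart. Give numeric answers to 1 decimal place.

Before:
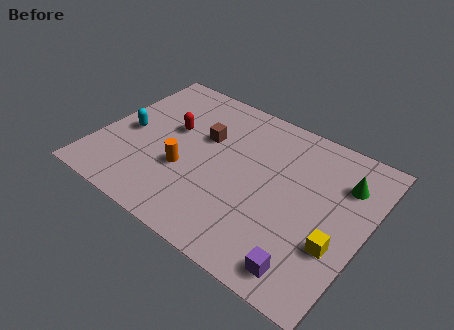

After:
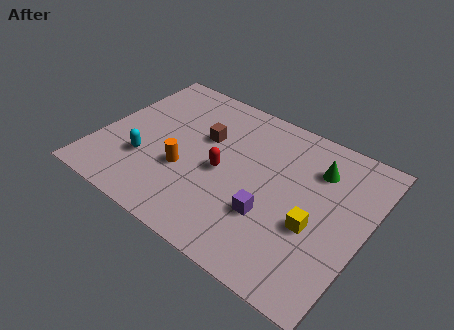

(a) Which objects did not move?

the orange cylinder and the brown cube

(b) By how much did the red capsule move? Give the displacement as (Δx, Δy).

(2.5, -1.1)

The red capsule started near (2.9, 4.9) and ended near (5.4, 3.8).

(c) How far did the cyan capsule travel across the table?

1.6

The cyan capsule moved from about (1.2, 3.8) to (2.2, 2.6), a distance of √(1.0² + 1.2²) ≈ 1.6.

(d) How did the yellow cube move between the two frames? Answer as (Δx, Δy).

(-1.0, 0.4)

The yellow cube was at about (10.5, 2.8) and moved to about (9.5, 3.2).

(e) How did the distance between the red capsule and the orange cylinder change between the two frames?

-0.4

They were about 2.1 units apart before and 1.7 after — 0.4 units closer together.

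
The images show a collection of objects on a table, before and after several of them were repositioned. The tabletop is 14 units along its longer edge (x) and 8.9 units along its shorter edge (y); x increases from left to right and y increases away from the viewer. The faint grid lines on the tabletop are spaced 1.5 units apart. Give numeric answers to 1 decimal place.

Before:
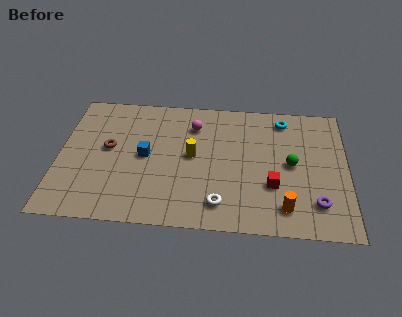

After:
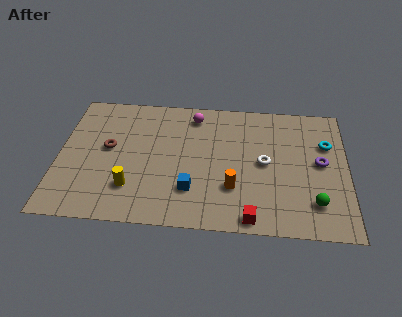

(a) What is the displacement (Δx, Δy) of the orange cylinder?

(-2.5, 1.1)

The orange cylinder started near (11.0, 1.6) and ended near (8.5, 2.7).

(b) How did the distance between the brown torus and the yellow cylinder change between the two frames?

-1.2

The distance was about 4.1 in the first image and 2.9 in the second, so they moved 1.2 units closer together.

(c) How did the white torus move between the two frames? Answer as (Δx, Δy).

(2.1, 2.9)

The white torus was at about (7.9, 1.6) and moved to about (10.0, 4.5).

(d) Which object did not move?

the brown torus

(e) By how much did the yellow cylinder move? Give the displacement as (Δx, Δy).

(-2.9, -2.4)

From the two frames, the yellow cylinder sits at roughly (6.5, 4.7) before and (3.6, 2.3) after.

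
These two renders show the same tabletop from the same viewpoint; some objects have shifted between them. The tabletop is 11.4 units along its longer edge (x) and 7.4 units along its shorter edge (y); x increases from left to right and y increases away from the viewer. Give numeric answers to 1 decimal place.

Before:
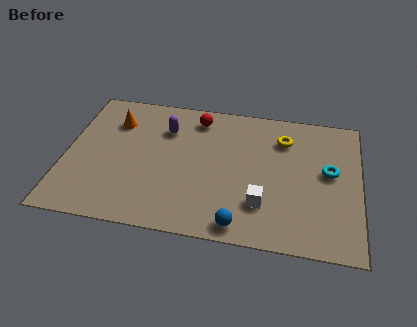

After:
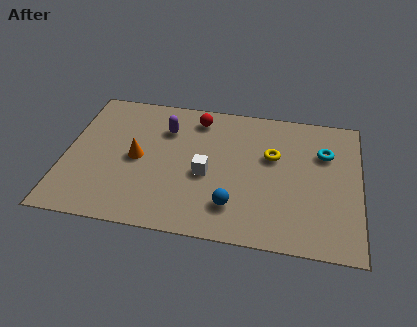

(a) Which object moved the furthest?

the white cube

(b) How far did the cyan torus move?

1.0

From (10.2, 4.1) to (10.0, 5.1), the cyan torus covered √(0.2² + 1.0²) ≈ 1.0 units.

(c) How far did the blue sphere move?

0.9

The blue sphere was near (6.9, 0.8) before and (6.6, 1.7) after, so it travelled √(0.3² + 0.9²) ≈ 0.9 units.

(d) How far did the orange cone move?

2.1

From (1.8, 5.5) to (2.8, 3.6), the orange cone covered √(1.0² + 1.9²) ≈ 2.1 units.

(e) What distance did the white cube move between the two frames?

2.5

The white cube moved from about (7.7, 2.0) to (5.5, 3.2), a distance of √(2.2² + 1.2²) ≈ 2.5.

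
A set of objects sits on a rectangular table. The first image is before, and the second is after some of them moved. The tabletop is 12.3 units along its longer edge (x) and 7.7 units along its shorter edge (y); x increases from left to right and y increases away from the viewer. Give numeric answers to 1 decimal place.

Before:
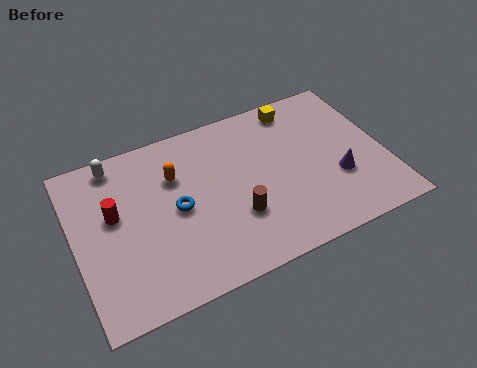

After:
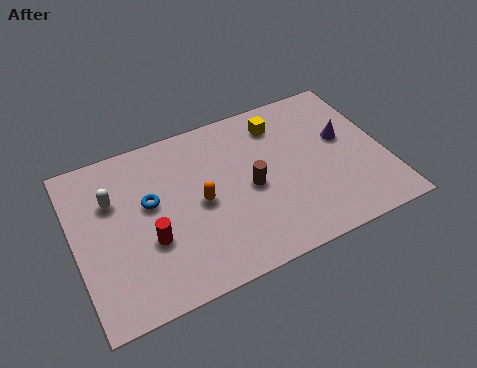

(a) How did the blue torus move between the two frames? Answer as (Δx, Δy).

(-1.0, 0.7)

From the two frames, the blue torus sits at roughly (4.0, 3.8) before and (3.0, 4.5) after.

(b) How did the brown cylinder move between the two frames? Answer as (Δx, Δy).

(0.7, 1.1)

The brown cylinder started near (6.2, 2.5) and ended near (6.9, 3.6).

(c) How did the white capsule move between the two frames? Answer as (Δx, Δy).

(-0.3, -1.6)

The white capsule started near (1.9, 6.8) and ended near (1.6, 5.2).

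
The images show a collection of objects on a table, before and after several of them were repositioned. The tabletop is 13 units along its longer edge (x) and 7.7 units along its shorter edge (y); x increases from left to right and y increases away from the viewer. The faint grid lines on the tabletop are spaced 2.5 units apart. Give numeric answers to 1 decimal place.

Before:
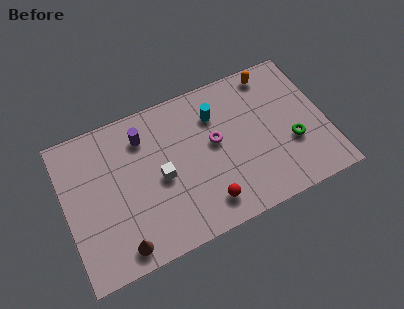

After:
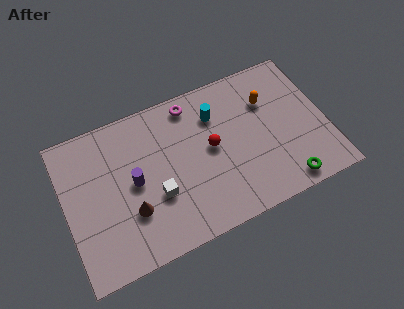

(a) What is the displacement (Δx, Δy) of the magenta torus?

(-0.9, 2.4)

The magenta torus was at about (7.5, 4.3) and moved to about (6.6, 6.7).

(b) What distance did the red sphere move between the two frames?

2.8

The red sphere was near (6.7, 1.4) before and (7.3, 4.1) after, so it travelled √(0.6² + 2.7²) ≈ 2.8 units.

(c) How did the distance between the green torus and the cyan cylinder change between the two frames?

+1.1

They were about 4.5 units apart before and 5.6 after — 1.1 units further apart.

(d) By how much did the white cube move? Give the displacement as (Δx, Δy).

(-0.3, -0.8)

The white cube started near (4.7, 3.6) and ended near (4.4, 2.8).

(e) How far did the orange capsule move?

1.5

The orange capsule moved from about (10.7, 6.8) to (10.3, 5.4), a distance of √(0.4² + 1.4²) ≈ 1.5.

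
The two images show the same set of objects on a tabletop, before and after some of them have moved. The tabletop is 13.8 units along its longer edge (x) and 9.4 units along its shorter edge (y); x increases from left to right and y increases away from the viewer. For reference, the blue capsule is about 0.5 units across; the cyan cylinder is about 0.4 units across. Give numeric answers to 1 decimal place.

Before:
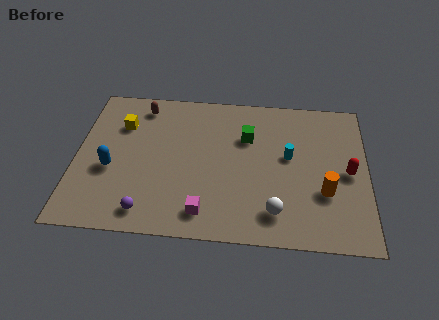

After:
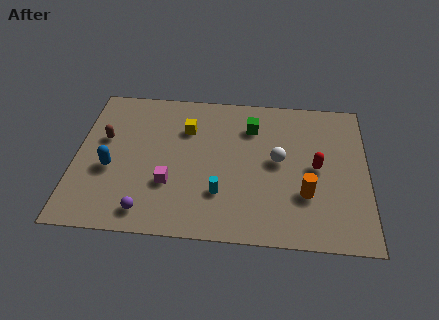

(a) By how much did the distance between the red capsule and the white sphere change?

-2.5

They were about 4.3 units apart before and 1.8 after — 2.5 units closer together.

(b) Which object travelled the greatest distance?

the cyan cylinder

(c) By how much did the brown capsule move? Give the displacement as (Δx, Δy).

(-1.7, -2.3)

The brown capsule was at about (3.0, 8.0) and moved to about (1.3, 5.7).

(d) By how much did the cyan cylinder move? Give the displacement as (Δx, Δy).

(-3.2, -2.6)

The cyan cylinder started near (10.1, 5.3) and ended near (6.9, 2.7).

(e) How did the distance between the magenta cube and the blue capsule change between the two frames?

-2.2

The distance was about 5.1 in the first image and 2.9 in the second, so they moved 2.2 units closer together.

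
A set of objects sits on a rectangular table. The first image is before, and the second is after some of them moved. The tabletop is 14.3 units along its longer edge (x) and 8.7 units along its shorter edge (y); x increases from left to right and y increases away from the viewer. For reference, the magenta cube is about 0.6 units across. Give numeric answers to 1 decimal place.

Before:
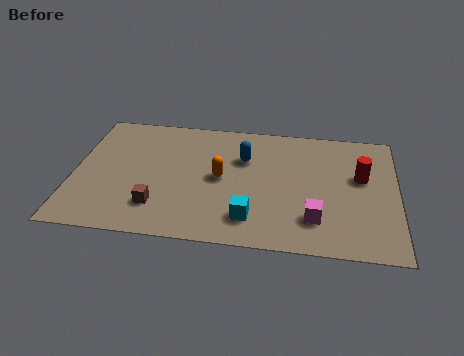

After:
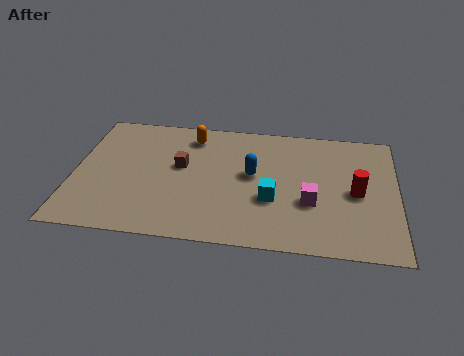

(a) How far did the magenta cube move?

1.1

The magenta cube moved from about (10.7, 2.1) to (10.5, 3.2), a distance of √(0.2² + 1.1²) ≈ 1.1.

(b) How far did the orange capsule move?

3.1

From (6.5, 4.4) to (5.1, 7.2), the orange capsule covered √(1.4² + 2.8²) ≈ 3.1 units.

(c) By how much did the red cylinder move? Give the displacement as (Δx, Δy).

(-0.2, -1.1)

The red cylinder started near (12.7, 5.2) and ended near (12.5, 4.1).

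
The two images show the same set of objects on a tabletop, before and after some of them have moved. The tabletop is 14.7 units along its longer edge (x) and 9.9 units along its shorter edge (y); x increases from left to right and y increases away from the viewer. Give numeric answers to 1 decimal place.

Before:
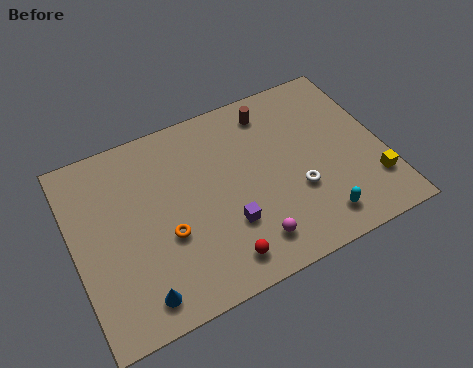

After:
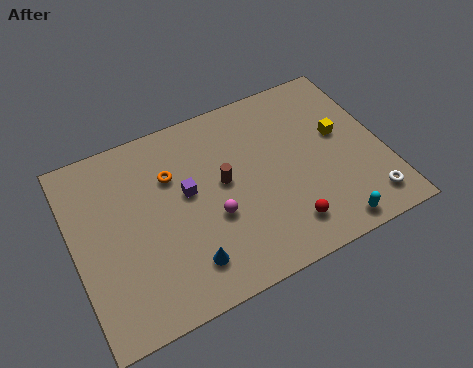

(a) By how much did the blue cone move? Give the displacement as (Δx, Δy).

(2.3, 0.6)

The blue cone was at about (2.6, 1.4) and moved to about (4.9, 2.0).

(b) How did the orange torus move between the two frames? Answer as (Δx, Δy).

(0.6, 3.0)

From the two frames, the orange torus sits at roughly (4.2, 3.8) before and (4.8, 6.8) after.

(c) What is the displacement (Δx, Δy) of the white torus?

(3.1, -1.9)

From the two frames, the white torus sits at roughly (10.4, 3.5) before and (13.5, 1.6) after.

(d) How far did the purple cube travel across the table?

3.0

The purple cube moved from about (7.0, 3.1) to (5.4, 5.6), a distance of √(1.6² + 2.5²) ≈ 3.0.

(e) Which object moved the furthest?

the brown cylinder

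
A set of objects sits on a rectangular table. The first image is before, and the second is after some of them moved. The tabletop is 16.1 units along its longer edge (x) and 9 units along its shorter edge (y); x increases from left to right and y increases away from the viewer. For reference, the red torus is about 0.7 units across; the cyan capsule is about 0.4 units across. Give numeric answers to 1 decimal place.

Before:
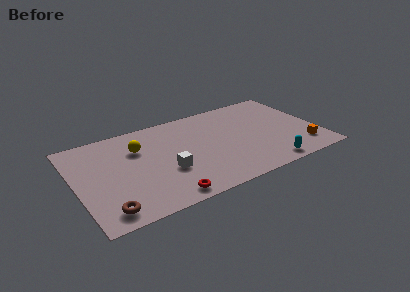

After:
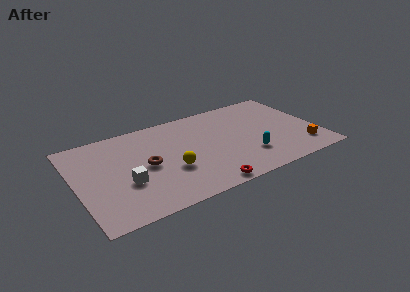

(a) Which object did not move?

the orange cube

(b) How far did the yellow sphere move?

3.5

From (4.3, 6.3) to (6.1, 3.3), the yellow sphere covered √(1.8² + 3.0²) ≈ 3.5 units.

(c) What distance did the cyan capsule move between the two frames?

1.9

From (12.3, 1.0) to (11.2, 2.5), the cyan capsule covered √(1.1² + 1.5²) ≈ 1.9 units.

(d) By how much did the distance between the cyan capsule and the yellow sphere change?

-4.4

They were about 9.6 units apart before and 5.2 after — 4.4 units closer together.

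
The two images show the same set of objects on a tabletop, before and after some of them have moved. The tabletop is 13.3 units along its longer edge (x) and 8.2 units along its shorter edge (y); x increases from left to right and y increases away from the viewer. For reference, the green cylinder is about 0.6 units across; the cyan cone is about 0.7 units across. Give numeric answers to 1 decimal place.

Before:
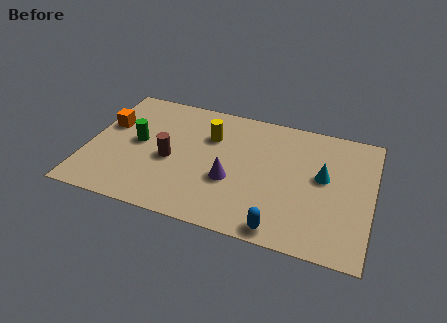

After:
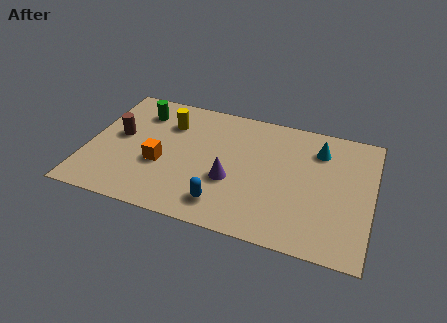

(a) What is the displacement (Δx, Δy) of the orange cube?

(2.7, -1.9)

The orange cube started near (0.8, 5.1) and ended near (3.5, 3.2).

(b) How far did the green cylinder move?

2.1

The green cylinder was near (2.3, 4.3) before and (2.2, 6.4) after, so it travelled √(0.1² + 2.1²) ≈ 2.1 units.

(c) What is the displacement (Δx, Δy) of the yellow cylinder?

(-2.0, 0.3)

The yellow cylinder was at about (5.6, 5.7) and moved to about (3.6, 6.0).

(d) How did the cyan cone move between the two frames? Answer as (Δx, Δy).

(-0.3, 1.7)

The cyan cone started near (11.0, 4.6) and ended near (10.7, 6.3).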